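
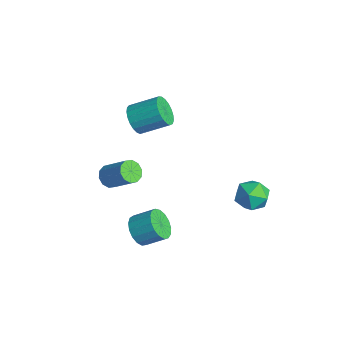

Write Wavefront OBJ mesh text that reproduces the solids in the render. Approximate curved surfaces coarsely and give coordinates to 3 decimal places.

v -2.53 -2.302 -1.003
v -2.108 -2.831 -1.077
v -1.008 -2.106 0.03
v -1.43 -1.578 0.103
v -2.007 -2.543 -1.366
v -0.907 -1.818 -0.259
v -2.106 -2.163 -1.516
v -1.006 -1.438 -0.41
v -2.366 -1.836 -1.471
v -1.267 -1.112 -0.364
v -2.689 -1.688 -1.247
v -1.59 -0.963 -0.14
v -2.952 -1.774 -0.93
v -1.852 -1.049 0.177
v -3.053 -2.062 -0.641
v -1.953 -1.337 0.466
v -2.954 -2.442 -0.49
v -1.854 -1.717 0.616
v -2.693 -2.768 -0.536
v -1.594 -2.044 0.571
v -2.37 -2.917 -0.76
v -1.271 -2.192 0.347
v -2.957 -0.756 2.593
v -2.498 -0.552 1.871
v -1.863 0.76 2.644
v -2.323 0.556 3.367
v -2.81 -0.369 1.817
v -2.175 0.943 2.59
v -3.148 -0.253 1.897
v -2.513 1.059 2.67
v -3.452 -0.224 2.097
v -2.818 1.088 2.87
v -3.672 -0.287 2.383
v -3.037 1.025 3.157
v -3.767 -0.431 2.706
v -3.132 0.881 3.479
v -3.723 -0.631 3.009
v -3.088 0.681 3.782
v -3.546 -0.853 3.24
v -2.911 0.459 4.014
v -3.268 -1.058 3.36
v -2.633 0.254 4.133
v -2.935 -1.211 3.346
v -2.301 0.101 4.12
v -2.607 -1.285 3.203
v -1.972 0.027 3.976
v -2.339 -1.268 2.954
v -1.704 0.044 3.728
v -2.178 -1.162 2.643
v -1.544 0.15 3.416
v -2.152 -0.986 2.323
v -1.517 0.326 3.097
v -2.265 -0.771 2.05
v -1.63 0.541 2.824
v 2.951 -2.865 -0.106
v 3.553 -3.418 0.162
v 4.072 -2.527 0.833
v 3.469 -1.975 0.566
v 3.714 -3.254 -0.18
v 4.233 -2.363 0.491
v 3.7 -3.001 -0.505
v 4.219 -2.111 0.167
v 3.515 -2.717 -0.738
v 4.033 -1.827 -0.066
v 3.2 -2.467 -0.826
v 3.719 -1.577 -0.155
v 2.828 -2.308 -0.75
v 3.347 -1.418 -0.078
v 2.484 -2.277 -0.525
v 3.003 -1.387 0.146
v 2.247 -2.381 -0.205
v 2.766 -1.49 0.466
v 2.171 -2.595 0.138
v 2.69 -1.705 0.809
v 2.274 -2.872 0.425
v 2.793 -1.981 1.097
v 2.532 -3.147 0.591
v 3.05 -2.256 1.262
v 2.886 -3.357 0.597
v 3.404 -2.466 1.268
v 3.254 -3.455 0.442
v 3.773 -2.564 1.113
v 2.729 3.137 0.197
v 3.207 3.638 0.871
v 3.293 1.802 0.789
v 3.771 2.303 1.463
v 2.805 2.257 1.489
v 2.457 3.082 1.123
v 4.043 2.358 0.537
v 3.695 3.183 0.171
v 4.02 3.157 1.082
v 3.255 3.095 1.67
v 3.245 2.345 -0.01
v 2.48 2.283 0.578
f 2 1 5
f 2 5 3
f 3 5 6
f 3 6 4
f 5 1 7
f 5 7 6
f 6 7 8
f 6 8 4
f 7 1 9
f 7 9 8
f 8 9 10
f 8 10 4
f 9 1 11
f 9 11 10
f 10 11 12
f 10 12 4
f 11 1 13
f 11 13 12
f 12 13 14
f 12 14 4
f 13 1 15
f 13 15 14
f 14 15 16
f 14 16 4
f 15 1 17
f 15 17 16
f 16 17 18
f 16 18 4
f 17 1 19
f 17 19 18
f 18 19 20
f 18 20 4
f 19 1 21
f 19 21 20
f 20 21 22
f 20 22 4
f 21 1 2
f 21 2 22
f 22 2 3
f 22 3 4
f 24 23 27
f 24 27 25
f 25 27 28
f 25 28 26
f 27 23 29
f 27 29 28
f 28 29 30
f 28 30 26
f 29 23 31
f 29 31 30
f 30 31 32
f 30 32 26
f 31 23 33
f 31 33 32
f 32 33 34
f 32 34 26
f 33 23 35
f 33 35 34
f 34 35 36
f 34 36 26
f 35 23 37
f 35 37 36
f 36 37 38
f 36 38 26
f 37 23 39
f 37 39 38
f 38 39 40
f 38 40 26
f 39 23 41
f 39 41 40
f 40 41 42
f 40 42 26
f 41 23 43
f 41 43 42
f 42 43 44
f 42 44 26
f 43 23 45
f 43 45 44
f 44 45 46
f 44 46 26
f 45 23 47
f 45 47 46
f 46 47 48
f 46 48 26
f 47 23 49
f 47 49 48
f 48 49 50
f 48 50 26
f 49 23 51
f 49 51 50
f 50 51 52
f 50 52 26
f 51 23 53
f 51 53 52
f 52 53 54
f 52 54 26
f 53 23 24
f 53 24 54
f 54 24 25
f 54 25 26
f 56 55 59
f 56 59 57
f 57 59 60
f 57 60 58
f 59 55 61
f 59 61 60
f 60 61 62
f 60 62 58
f 61 55 63
f 61 63 62
f 62 63 64
f 62 64 58
f 63 55 65
f 63 65 64
f 64 65 66
f 64 66 58
f 65 55 67
f 65 67 66
f 66 67 68
f 66 68 58
f 67 55 69
f 67 69 68
f 68 69 70
f 68 70 58
f 69 55 71
f 69 71 70
f 70 71 72
f 70 72 58
f 71 55 73
f 71 73 72
f 72 73 74
f 72 74 58
f 73 55 75
f 73 75 74
f 74 75 76
f 74 76 58
f 75 55 77
f 75 77 76
f 76 77 78
f 76 78 58
f 77 55 79
f 77 79 78
f 78 79 80
f 78 80 58
f 79 55 81
f 79 81 80
f 80 81 82
f 80 82 58
f 81 55 56
f 81 56 82
f 82 56 57
f 82 57 58
f 83 94 88
f 83 88 84
f 83 84 90
f 83 90 93
f 83 93 94
f 84 88 92
f 88 94 87
f 94 93 85
f 93 90 89
f 90 84 91
f 86 92 87
f 86 87 85
f 86 85 89
f 86 89 91
f 86 91 92
f 87 92 88
f 85 87 94
f 89 85 93
f 91 89 90
f 92 91 84



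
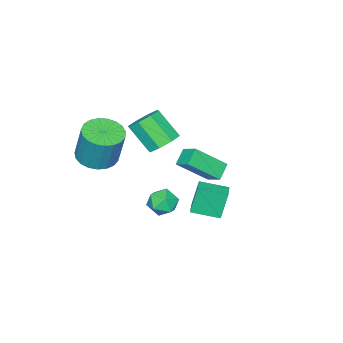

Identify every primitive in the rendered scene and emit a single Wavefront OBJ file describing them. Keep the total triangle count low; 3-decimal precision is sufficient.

v 3.576 -3.347 1.297
v 4.347 -2.648 1.048
v 4.475 -2.075 3.054
v 3.704 -2.773 3.303
v 3.98 -2.401 1.001
v 4.108 -1.828 3.007
v 3.543 -2.318 1.005
v 3.671 -1.744 3.011
v 3.112 -2.413 1.06
v 3.24 -1.839 3.065
v 2.761 -2.669 1.155
v 2.889 -2.095 3.161
v 2.55 -3.042 1.276
v 2.679 -2.468 3.281
v 2.518 -3.468 1.399
v 2.646 -2.894 3.405
v 2.668 -3.873 1.506
v 2.796 -3.299 3.511
v 2.975 -4.187 1.576
v 3.103 -3.613 3.582
v 3.386 -4.356 1.598
v 3.514 -3.782 3.604
v 3.83 -4.35 1.568
v 3.958 -3.777 3.574
v 4.23 -4.171 1.491
v 4.358 -3.597 3.497
v 4.517 -3.849 1.381
v 4.645 -3.276 3.386
v 4.641 -3.441 1.256
v 4.769 -2.867 3.262
v 4.581 -3.016 1.138
v 4.709 -2.442 3.144
v 0.02 -1.139 -3.044
v 0.789 -1.354 -2.643
v 0.171 -2.266 -3.937
v 0.94 -2.481 -3.536
v 0.166 -2.576 -3.099
v 0.073 -1.879 -2.547
v 0.887 -1.741 -4.033
v 0.794 -1.044 -3.481
v 1.325 -1.726 -3.254
v 0.879 -2.242 -2.677
v 0.081 -1.378 -3.903
v -0.365 -1.894 -3.326
v 1.482 -0.893 2.045
v 1.936 -1.466 1.486
v 1.993 -2.699 2.796
v 1.538 -2.127 3.355
v 2.368 -1.052 1.857
v 2.425 -2.285 3.167
v 2.281 -0.545 2.339
v 2.338 -1.779 3.648
v 1.726 -0.242 2.648
v 1.783 -1.476 3.957
v 1.027 -0.321 2.604
v 1.084 -1.554 3.914
v 0.595 -0.735 2.233
v 0.652 -1.968 3.543
v 0.682 -1.241 1.752
v 0.739 -2.475 3.061
v 1.237 -1.544 1.443
v 1.294 -2.778 2.752
v -2.106 -2.523 -1.105
v -1.9 -1.608 -0.569
v -3.33 -1.439 -2.486
v -3.124 -0.524 -1.951
v -1.276 -2.356 -1.709
v -1.07 -1.441 -1.174
v -2.5 -1.272 -3.091
v -2.294 -0.357 -2.555
v 0.938 2.148 -1.74
v 0.538 2.282 -0.228
v 1.712 2.656 -1.58
v 1.312 2.79 -0.068
v 1.688 0.91 -1.432
v 1.288 1.044 0.08
v 2.462 1.418 -1.272
v 2.062 1.552 0.24
f 2 1 5
f 2 5 3
f 3 5 6
f 3 6 4
f 5 1 7
f 5 7 6
f 6 7 8
f 6 8 4
f 7 1 9
f 7 9 8
f 8 9 10
f 8 10 4
f 9 1 11
f 9 11 10
f 10 11 12
f 10 12 4
f 11 1 13
f 11 13 12
f 12 13 14
f 12 14 4
f 13 1 15
f 13 15 14
f 14 15 16
f 14 16 4
f 15 1 17
f 15 17 16
f 16 17 18
f 16 18 4
f 17 1 19
f 17 19 18
f 18 19 20
f 18 20 4
f 19 1 21
f 19 21 20
f 20 21 22
f 20 22 4
f 21 1 23
f 21 23 22
f 22 23 24
f 22 24 4
f 23 1 25
f 23 25 24
f 24 25 26
f 24 26 4
f 25 1 27
f 25 27 26
f 26 27 28
f 26 28 4
f 27 1 29
f 27 29 28
f 28 29 30
f 28 30 4
f 29 1 31
f 29 31 30
f 30 31 32
f 30 32 4
f 31 1 2
f 31 2 32
f 32 2 3
f 32 3 4
f 33 44 38
f 33 38 34
f 33 34 40
f 33 40 43
f 33 43 44
f 34 38 42
f 38 44 37
f 44 43 35
f 43 40 39
f 40 34 41
f 36 42 37
f 36 37 35
f 36 35 39
f 36 39 41
f 36 41 42
f 37 42 38
f 35 37 44
f 39 35 43
f 41 39 40
f 42 41 34
f 46 45 49
f 46 49 47
f 47 49 50
f 47 50 48
f 49 45 51
f 49 51 50
f 50 51 52
f 50 52 48
f 51 45 53
f 51 53 52
f 52 53 54
f 52 54 48
f 53 45 55
f 53 55 54
f 54 55 56
f 54 56 48
f 55 45 57
f 55 57 56
f 56 57 58
f 56 58 48
f 57 45 59
f 57 59 58
f 58 59 60
f 58 60 48
f 59 45 61
f 59 61 60
f 60 61 62
f 60 62 48
f 61 45 46
f 61 46 62
f 62 46 47
f 62 47 48
f 64 66 63
f 67 64 63
f 63 66 65
f 65 67 63
f 64 70 66
f 68 64 67
f 68 70 64
f 66 70 65
f 69 67 65
f 65 70 69
f 69 68 67
f 70 68 69
f 72 74 71
f 75 72 71
f 71 74 73
f 73 75 71
f 72 78 74
f 76 72 75
f 76 78 72
f 74 78 73
f 77 75 73
f 73 78 77
f 77 76 75
f 78 76 77



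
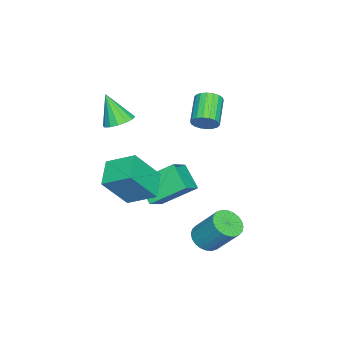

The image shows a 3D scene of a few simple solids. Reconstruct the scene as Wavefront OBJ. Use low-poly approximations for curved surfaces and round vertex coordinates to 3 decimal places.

v -3.31 1.066 3.285
v -3.081 1.364 3.827
v -4.42 1.032 4.577
v -4.65 0.734 4.035
v -3.215 1.583 3.684
v -4.554 1.251 4.434
v -3.368 1.699 3.462
v -4.707 1.367 4.212
v -3.51 1.69 3.205
v -4.849 1.358 3.955
v -3.612 1.557 2.964
v -4.951 1.225 3.713
v -3.654 1.327 2.786
v -4.994 0.995 3.536
v -3.629 1.045 2.707
v -4.968 0.714 3.457
v -3.54 0.768 2.743
v -4.879 0.436 3.493
v -3.406 0.549 2.886
v -4.745 0.217 3.636
v -3.253 0.433 3.108
v -4.592 0.101 3.858
v -3.111 0.442 3.365
v -4.45 0.11 4.115
v -3.009 0.575 3.607
v -4.348 0.243 4.356
v -2.966 0.805 3.784
v -4.306 0.473 4.534
v -2.992 1.086 3.863
v -4.331 0.755 4.613
v -0.75 2.146 -2.361
v 0.017 2.163 -2.5
v 0.257 3.271 -1.038
v -0.51 3.254 -0.899
v -0.078 2.401 -2.664
v 0.162 3.508 -1.202
v -0.276 2.6 -2.783
v -0.035 3.707 -1.32
v -0.546 2.73 -2.837
v -0.305 3.837 -1.374
v -0.847 2.771 -2.818
v -0.606 3.878 -1.356
v -1.133 2.717 -2.73
v -0.893 3.824 -1.268
v -1.361 2.576 -2.586
v -1.121 3.683 -1.124
v -1.496 2.37 -2.408
v -1.256 3.477 -0.945
v -1.517 2.129 -2.222
v -1.277 3.237 -0.76
v -1.422 1.892 -2.058
v -1.182 2.999 -0.596
v -1.225 1.693 -1.94
v -0.984 2.8 -0.477
v -0.955 1.563 -1.886
v -0.714 2.67 -0.423
v -0.654 1.522 -1.904
v -0.413 2.629 -0.442
v -0.367 1.576 -1.992
v -0.127 2.683 -0.53
v -0.139 1.717 -2.136
v 0.101 2.824 -0.674
v -0.004 1.923 -2.315
v 0.236 3.03 -0.852
v -2.699 -2.825 2.821
v -2.065 -3.245 2.704
v -2.921 -3.575 4.319
v -1.938 -2.915 2.888
v -2.015 -2.561 3.054
v -2.275 -2.278 3.157
v -2.649 -2.141 3.171
v -3.037 -2.187 3.09
v -3.334 -2.405 2.937
v -3.461 -2.735 2.754
v -3.384 -3.089 2.588
v -3.124 -3.372 2.484
v -2.75 -3.509 2.471
v -2.362 -3.463 2.552
v -2.861 -2.053 -1.098
v -3.413 -0.487 0.071
v -3.934 -1.908 -1.799
v -4.486 -0.342 -0.631
v -2.154 -1.138 -1.989
v -2.706 0.428 -0.821
v -3.227 -0.993 -2.691
v -3.779 0.573 -1.522
v -1.501 -1.729 -0.095
v -0.613 -2.556 1.532
v -1.57 -0.355 0.641
v -0.682 -1.182 2.268
v -0.198 -1.378 -0.628
v 0.69 -2.205 0.999
v -0.267 -0.004 0.108
v 0.621 -0.831 1.735
f 2 1 5
f 2 5 3
f 3 5 6
f 3 6 4
f 5 1 7
f 5 7 6
f 6 7 8
f 6 8 4
f 7 1 9
f 7 9 8
f 8 9 10
f 8 10 4
f 9 1 11
f 9 11 10
f 10 11 12
f 10 12 4
f 11 1 13
f 11 13 12
f 12 13 14
f 12 14 4
f 13 1 15
f 13 15 14
f 14 15 16
f 14 16 4
f 15 1 17
f 15 17 16
f 16 17 18
f 16 18 4
f 17 1 19
f 17 19 18
f 18 19 20
f 18 20 4
f 19 1 21
f 19 21 20
f 20 21 22
f 20 22 4
f 21 1 23
f 21 23 22
f 22 23 24
f 22 24 4
f 23 1 25
f 23 25 24
f 24 25 26
f 24 26 4
f 25 1 27
f 25 27 26
f 26 27 28
f 26 28 4
f 27 1 29
f 27 29 28
f 28 29 30
f 28 30 4
f 29 1 2
f 29 2 30
f 30 2 3
f 30 3 4
f 32 31 35
f 32 35 33
f 33 35 36
f 33 36 34
f 35 31 37
f 35 37 36
f 36 37 38
f 36 38 34
f 37 31 39
f 37 39 38
f 38 39 40
f 38 40 34
f 39 31 41
f 39 41 40
f 40 41 42
f 40 42 34
f 41 31 43
f 41 43 42
f 42 43 44
f 42 44 34
f 43 31 45
f 43 45 44
f 44 45 46
f 44 46 34
f 45 31 47
f 45 47 46
f 46 47 48
f 46 48 34
f 47 31 49
f 47 49 48
f 48 49 50
f 48 50 34
f 49 31 51
f 49 51 50
f 50 51 52
f 50 52 34
f 51 31 53
f 51 53 52
f 52 53 54
f 52 54 34
f 53 31 55
f 53 55 54
f 54 55 56
f 54 56 34
f 55 31 57
f 55 57 56
f 56 57 58
f 56 58 34
f 57 31 59
f 57 59 58
f 58 59 60
f 58 60 34
f 59 31 61
f 59 61 60
f 60 61 62
f 60 62 34
f 61 31 63
f 61 63 62
f 62 63 64
f 62 64 34
f 63 31 32
f 63 32 64
f 64 32 33
f 64 33 34
f 66 65 68
f 66 68 67
f 68 65 69
f 68 69 67
f 69 65 70
f 69 70 67
f 70 65 71
f 70 71 67
f 71 65 72
f 71 72 67
f 72 65 73
f 72 73 67
f 73 65 74
f 73 74 67
f 74 65 75
f 74 75 67
f 75 65 76
f 75 76 67
f 76 65 77
f 76 77 67
f 77 65 78
f 77 78 67
f 78 65 66
f 78 66 67
f 80 82 79
f 83 80 79
f 79 82 81
f 81 83 79
f 80 86 82
f 84 80 83
f 84 86 80
f 82 86 81
f 85 83 81
f 81 86 85
f 85 84 83
f 86 84 85
f 88 90 87
f 91 88 87
f 87 90 89
f 89 91 87
f 88 94 90
f 92 88 91
f 92 94 88
f 90 94 89
f 93 91 89
f 89 94 93
f 93 92 91
f 94 92 93



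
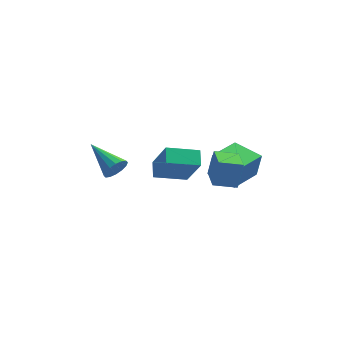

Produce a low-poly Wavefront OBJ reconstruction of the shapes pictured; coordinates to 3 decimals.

v -2.736 -2.084 2.506
v -2.293 -1.853 2.967
v -4.104 -0.916 3.234
v -2.257 -1.638 2.691
v -2.349 -1.543 2.365
v -2.545 -1.592 2.077
v -2.792 -1.773 1.903
v -3.024 -2.038 1.891
v -3.179 -2.315 2.044
v -3.216 -2.529 2.321
v -3.124 -2.625 2.647
v -2.928 -2.575 2.935
v -2.681 -2.394 3.108
v -2.448 -2.13 3.12
v 2.603 -0.954 0.903
v 2.824 -0.957 2.255
v 1.25 -0.149 1.126
v 1.471 -0.152 2.478
v 3.489 0.572 0.762
v 3.71 0.569 2.114
v 2.136 1.377 0.985
v 2.357 1.374 2.337
v 1.862 -3.329 2.845
v 2.085 -2.997 4.177
v 1.491 -1.975 2.571
v 1.713 -1.644 3.902
v 2.967 -3.076 2.598
v 3.189 -2.745 3.929
v 2.595 -1.723 2.323
v 2.818 -1.391 3.655
v -1.533 1.207 -0.471
v -1.679 2.025 -0.01
v 0.042 1.725 -0.891
v -0.104 2.543 -0.429
v -0.756 0.317 1.349
v -0.902 1.135 1.811
v 0.819 0.835 0.93
v 0.673 1.653 1.391
f 2 1 4
f 2 4 3
f 4 1 5
f 4 5 3
f 5 1 6
f 5 6 3
f 6 1 7
f 6 7 3
f 7 1 8
f 7 8 3
f 8 1 9
f 8 9 3
f 9 1 10
f 9 10 3
f 10 1 11
f 10 11 3
f 11 1 12
f 11 12 3
f 12 1 13
f 12 13 3
f 13 1 14
f 13 14 3
f 14 1 2
f 14 2 3
f 16 18 15
f 19 16 15
f 15 18 17
f 17 19 15
f 16 22 18
f 20 16 19
f 20 22 16
f 18 22 17
f 21 19 17
f 17 22 21
f 21 20 19
f 22 20 21
f 24 26 23
f 27 24 23
f 23 26 25
f 25 27 23
f 24 30 26
f 28 24 27
f 28 30 24
f 26 30 25
f 29 27 25
f 25 30 29
f 29 28 27
f 30 28 29
f 32 34 31
f 35 32 31
f 31 34 33
f 33 35 31
f 32 38 34
f 36 32 35
f 36 38 32
f 34 38 33
f 37 35 33
f 33 38 37
f 37 36 35
f 38 36 37



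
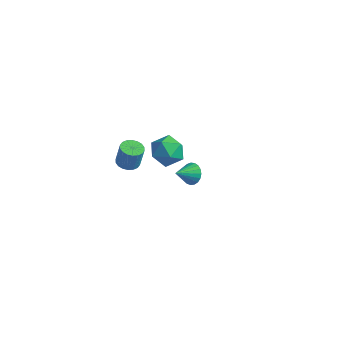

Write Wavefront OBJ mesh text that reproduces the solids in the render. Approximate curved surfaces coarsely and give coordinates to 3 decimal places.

v -0.143 2.832 -4.298
v 0.039 3.139 -3.755
v -0.477 1.908 -3.662
v -0.219 3.216 -3.779
v -0.464 3.226 -3.893
v -0.653 3.169 -4.077
v -0.754 3.052 -4.299
v -0.749 2.898 -4.521
v -0.64 2.732 -4.704
v -0.444 2.584 -4.817
v -0.196 2.478 -4.84
v 0.061 2.434 -4.77
v 0.282 2.458 -4.617
v 0.431 2.547 -4.41
v 0.48 2.685 -4.183
v 0.422 2.849 -3.975
v 0.266 3.009 -3.824
v 0.71 -1.701 2.538
v 1.214 -1.017 2.847
v 1.846 -2.183 1.753
v 2.35 -1.499 2.062
v 2.096 -2.162 2.622
v 1.394 -1.864 3.107
v 1.666 -1.336 1.493
v 0.964 -1.038 1.978
v 1.805 -0.791 2.201
v 2.07 -1.302 2.899
v 0.99 -1.898 1.701
v 1.255 -2.409 2.399
v -0.161 -2.372 1.086
v 0.357 -2.136 0.975
v 0.539 -2.012 2.083
v 0.021 -2.248 2.194
v 0.2 -1.931 0.977
v 0.382 -1.808 2.086
v -0.028 -1.814 1.002
v 0.154 -1.69 2.11
v -0.283 -1.806 1.043
v -0.101 -1.683 2.151
v -0.513 -1.911 1.092
v -0.332 -1.788 2.201
v -0.674 -2.107 1.14
v -0.492 -1.984 2.249
v -0.733 -2.356 1.178
v -0.552 -2.232 2.286
v -0.679 -2.608 1.197
v -0.497 -2.484 2.305
v -0.522 -2.812 1.194
v -0.34 -2.689 2.303
v -0.294 -2.93 1.17
v -0.112 -2.806 2.278
v -0.039 -2.937 1.129
v 0.143 -2.814 2.237
v 0.192 -2.832 1.079
v 0.373 -2.709 2.188
v 0.352 -2.636 1.031
v 0.534 -2.513 2.14
v 0.412 -2.388 0.994
v 0.593 -2.264 2.102
f 2 1 4
f 2 4 3
f 4 1 5
f 4 5 3
f 5 1 6
f 5 6 3
f 6 1 7
f 6 7 3
f 7 1 8
f 7 8 3
f 8 1 9
f 8 9 3
f 9 1 10
f 9 10 3
f 10 1 11
f 10 11 3
f 11 1 12
f 11 12 3
f 12 1 13
f 12 13 3
f 13 1 14
f 13 14 3
f 14 1 15
f 14 15 3
f 15 1 16
f 15 16 3
f 16 1 17
f 16 17 3
f 17 1 2
f 17 2 3
f 18 29 23
f 18 23 19
f 18 19 25
f 18 25 28
f 18 28 29
f 19 23 27
f 23 29 22
f 29 28 20
f 28 25 24
f 25 19 26
f 21 27 22
f 21 22 20
f 21 20 24
f 21 24 26
f 21 26 27
f 22 27 23
f 20 22 29
f 24 20 28
f 26 24 25
f 27 26 19
f 31 30 34
f 31 34 32
f 32 34 35
f 32 35 33
f 34 30 36
f 34 36 35
f 35 36 37
f 35 37 33
f 36 30 38
f 36 38 37
f 37 38 39
f 37 39 33
f 38 30 40
f 38 40 39
f 39 40 41
f 39 41 33
f 40 30 42
f 40 42 41
f 41 42 43
f 41 43 33
f 42 30 44
f 42 44 43
f 43 44 45
f 43 45 33
f 44 30 46
f 44 46 45
f 45 46 47
f 45 47 33
f 46 30 48
f 46 48 47
f 47 48 49
f 47 49 33
f 48 30 50
f 48 50 49
f 49 50 51
f 49 51 33
f 50 30 52
f 50 52 51
f 51 52 53
f 51 53 33
f 52 30 54
f 52 54 53
f 53 54 55
f 53 55 33
f 54 30 56
f 54 56 55
f 55 56 57
f 55 57 33
f 56 30 58
f 56 58 57
f 57 58 59
f 57 59 33
f 58 30 31
f 58 31 59
f 59 31 32
f 59 32 33



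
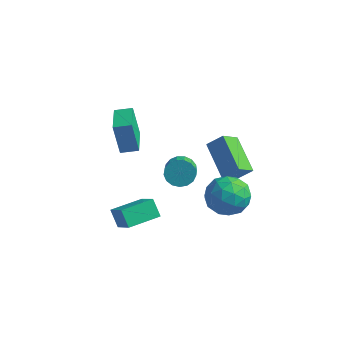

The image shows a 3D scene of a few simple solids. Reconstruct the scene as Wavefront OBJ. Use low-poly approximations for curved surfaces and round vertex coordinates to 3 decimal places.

v -0.666 4.248 -2.306
v -0.896 3.264 -1.57
v 0.038 4.619 -1.59
v -0.192 3.635 -0.854
v 0.912 3.145 -3.286
v 0.682 2.161 -2.55
v 1.616 3.516 -2.57
v 1.386 2.532 -1.834
v -3.773 0.222 -0.02
v -4.109 0.15 1.747
v -3.032 0.708 0.141
v -3.369 0.636 1.908
v -2.891 -1.156 0.092
v -3.228 -1.228 1.859
v -2.151 -0.67 0.253
v -2.487 -0.742 2.02
v -2.612 -2.436 -3.107
v -1.569 -3.042 -2.102
v -1.832 -0.962 -3.028
v -0.788 -1.568 -2.024
v -2.012 -2.712 -3.896
v -0.968 -3.318 -2.892
v -1.231 -1.238 -3.818
v -0.188 -1.844 -2.813
v -1.892 2.535 -3.453
v -1.192 2.894 -3.531
v -0.629 1.944 -2.845
v -1.328 1.585 -2.767
v -1.334 3.04 -3.212
v -0.77 2.09 -2.526
v -1.603 3.07 -2.949
v -1.04 2.121 -2.263
v -1.939 2.978 -2.801
v -1.375 2.028 -2.115
v -2.264 2.784 -2.802
v -1.7 1.835 -2.116
v -2.503 2.533 -2.952
v -1.939 1.584 -2.267
v -2.603 2.283 -3.218
v -2.039 1.333 -2.532
v -2.539 2.09 -3.537
v -1.976 1.14 -2.851
v -2.328 1.999 -3.836
v -1.764 1.049 -3.151
v -2.016 2.031 -4.048
v -1.452 1.081 -3.363
v -1.676 2.178 -4.124
v -1.113 1.228 -3.438
v -1.386 2.407 -4.046
v -0.822 1.457 -3.36
v -1.211 2.665 -3.832
v -0.647 1.716 -3.146
v 1.053 2.651 -4.613
v 1.86 2.896 -3.747
v 0.34 1.184 -3.533
v 1.147 1.429 -2.667
v 0.245 2.203 -2.888
v 0.686 3.11 -3.556
v 1.514 0.97 -3.724
v 1.955 1.877 -4.392
v 2.146 1.857 -3.198
v 1.362 2.619 -2.681
v 0.838 1.461 -4.599
v 0.054 2.223 -4.082
v 1.519 2.902 -4.275
v 0.681 1.178 -3.005
v 0.151 1.633 -3.135
v 0.625 1.776 -2.626
v 0.829 3.028 -4.162
v 1.304 3.172 -3.653
v 0.354 2.764 -3.149
v 0.896 0.908 -3.627
v 1.371 1.052 -3.118
v 1.575 2.304 -4.654
v 2.049 2.447 -4.145
v 1.846 1.316 -4.131
v 2.162 2.436 -3.443
v 1.743 1.573 -2.808
v 1.958 1.304 -3.43
v 2.217 1.837 -3.822
v 1.701 2.883 -3.139
v 1.282 2.021 -2.505
v 0.751 2.476 -2.635
v 1.01 3.009 -3.027
v 1.868 2.273 -2.817
v 0.918 2.059 -4.775
v 0.499 1.197 -4.141
v 1.19 1.071 -4.253
v 1.449 1.604 -4.645
v 0.457 2.507 -4.472
v 0.038 1.644 -3.837
v -0.017 2.243 -3.458
v 0.242 2.776 -3.85
v 0.332 1.807 -4.463
f 2 4 1
f 5 2 1
f 1 4 3
f 3 5 1
f 2 8 4
f 6 2 5
f 6 8 2
f 4 8 3
f 7 5 3
f 3 8 7
f 7 6 5
f 8 6 7
f 10 12 9
f 13 10 9
f 9 12 11
f 11 13 9
f 10 16 12
f 14 10 13
f 14 16 10
f 12 16 11
f 15 13 11
f 11 16 15
f 15 14 13
f 16 14 15
f 18 20 17
f 21 18 17
f 17 20 19
f 19 21 17
f 18 24 20
f 22 18 21
f 22 24 18
f 20 24 19
f 23 21 19
f 19 24 23
f 23 22 21
f 24 22 23
f 26 25 29
f 26 29 27
f 27 29 30
f 27 30 28
f 29 25 31
f 29 31 30
f 30 31 32
f 30 32 28
f 31 25 33
f 31 33 32
f 32 33 34
f 32 34 28
f 33 25 35
f 33 35 34
f 34 35 36
f 34 36 28
f 35 25 37
f 35 37 36
f 36 37 38
f 36 38 28
f 37 25 39
f 37 39 38
f 38 39 40
f 38 40 28
f 39 25 41
f 39 41 40
f 40 41 42
f 40 42 28
f 41 25 43
f 41 43 42
f 42 43 44
f 42 44 28
f 43 25 45
f 43 45 44
f 44 45 46
f 44 46 28
f 45 25 47
f 45 47 46
f 46 47 48
f 46 48 28
f 47 25 49
f 47 49 48
f 48 49 50
f 48 50 28
f 49 25 51
f 49 51 50
f 50 51 52
f 50 52 28
f 51 25 26
f 51 26 52
f 52 26 27
f 52 27 28
f 53 90 69
f 90 64 93
f 69 93 58
f 90 93 69
f 53 69 65
f 69 58 70
f 65 70 54
f 69 70 65
f 53 65 74
f 65 54 75
f 74 75 60
f 65 75 74
f 53 74 86
f 74 60 89
f 86 89 63
f 74 89 86
f 53 86 90
f 86 63 94
f 90 94 64
f 86 94 90
f 54 70 81
f 70 58 84
f 81 84 62
f 70 84 81
f 58 93 71
f 93 64 92
f 71 92 57
f 93 92 71
f 64 94 91
f 94 63 87
f 91 87 55
f 94 87 91
f 63 89 88
f 89 60 76
f 88 76 59
f 89 76 88
f 60 75 80
f 75 54 77
f 80 77 61
f 75 77 80
f 56 82 68
f 82 62 83
f 68 83 57
f 82 83 68
f 56 68 66
f 68 57 67
f 66 67 55
f 68 67 66
f 56 66 73
f 66 55 72
f 73 72 59
f 66 72 73
f 56 73 78
f 73 59 79
f 78 79 61
f 73 79 78
f 56 78 82
f 78 61 85
f 82 85 62
f 78 85 82
f 57 83 71
f 83 62 84
f 71 84 58
f 83 84 71
f 55 67 91
f 67 57 92
f 91 92 64
f 67 92 91
f 59 72 88
f 72 55 87
f 88 87 63
f 72 87 88
f 61 79 80
f 79 59 76
f 80 76 60
f 79 76 80
f 62 85 81
f 85 61 77
f 81 77 54
f 85 77 81



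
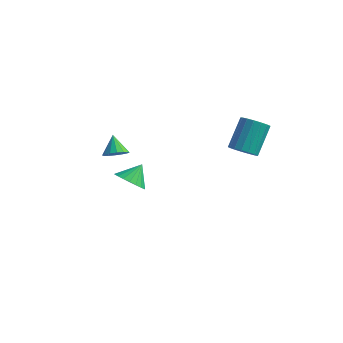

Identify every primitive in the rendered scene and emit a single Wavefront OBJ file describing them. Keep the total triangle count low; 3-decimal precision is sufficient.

v -2.463 -1.037 2.224
v -1.918 -1.162 2.678
v -3.017 -0.363 3.076
v -1.822 -0.852 2.495
v -1.897 -0.592 2.239
v -2.124 -0.451 1.98
v -2.442 -0.467 1.785
v -2.765 -0.636 1.709
v -3.007 -0.913 1.77
v -3.103 -1.223 1.953
v -3.028 -1.483 2.209
v -2.801 -1.624 2.469
v -2.483 -1.608 2.663
v -2.16 -1.439 2.74
v 3.605 1.625 2.835
v 4.142 1.179 3.283
v 4.152 2.588 4.674
v 3.615 3.035 4.225
v 4.374 1.404 3.053
v 4.385 2.813 4.444
v 4.431 1.68 2.773
v 4.441 3.089 4.164
v 4.298 1.943 2.507
v 4.308 3.353 3.898
v 4.006 2.134 2.316
v 4.017 3.543 3.707
v 3.623 2.208 2.244
v 3.633 3.617 3.635
v 3.235 2.149 2.307
v 3.246 3.558 3.698
v 2.932 1.969 2.491
v 2.943 3.379 3.882
v 2.783 1.711 2.754
v 2.794 3.121 4.145
v 2.823 1.433 3.035
v 2.833 2.843 4.426
v 3.041 1.2 3.27
v 3.052 2.609 4.661
v 3.389 1.063 3.406
v 3.399 2.473 4.797
v 3.786 1.056 3.411
v 3.796 2.465 4.801
v -3.459 2.089 -2.801
v -2.542 1.734 -2.682
v -3.201 3.051 -1.919
v -2.491 2.003 -2.99
v -2.607 2.286 -3.265
v -2.871 2.535 -3.46
v -3.236 2.707 -3.541
v -3.64 2.772 -3.494
v -4.012 2.719 -3.327
v -4.289 2.557 -3.069
v -4.422 2.314 -2.764
v -4.389 2.032 -2.466
v -4.195 1.76 -2.226
v -3.874 1.545 -2.085
v -3.481 1.424 -2.068
v -3.084 1.417 -2.177
v -2.752 1.527 -2.395
f 2 1 4
f 2 4 3
f 4 1 5
f 4 5 3
f 5 1 6
f 5 6 3
f 6 1 7
f 6 7 3
f 7 1 8
f 7 8 3
f 8 1 9
f 8 9 3
f 9 1 10
f 9 10 3
f 10 1 11
f 10 11 3
f 11 1 12
f 11 12 3
f 12 1 13
f 12 13 3
f 13 1 14
f 13 14 3
f 14 1 2
f 14 2 3
f 16 15 19
f 16 19 17
f 17 19 20
f 17 20 18
f 19 15 21
f 19 21 20
f 20 21 22
f 20 22 18
f 21 15 23
f 21 23 22
f 22 23 24
f 22 24 18
f 23 15 25
f 23 25 24
f 24 25 26
f 24 26 18
f 25 15 27
f 25 27 26
f 26 27 28
f 26 28 18
f 27 15 29
f 27 29 28
f 28 29 30
f 28 30 18
f 29 15 31
f 29 31 30
f 30 31 32
f 30 32 18
f 31 15 33
f 31 33 32
f 32 33 34
f 32 34 18
f 33 15 35
f 33 35 34
f 34 35 36
f 34 36 18
f 35 15 37
f 35 37 36
f 36 37 38
f 36 38 18
f 37 15 39
f 37 39 38
f 38 39 40
f 38 40 18
f 39 15 41
f 39 41 40
f 40 41 42
f 40 42 18
f 41 15 16
f 41 16 42
f 42 16 17
f 42 17 18
f 44 43 46
f 44 46 45
f 46 43 47
f 46 47 45
f 47 43 48
f 47 48 45
f 48 43 49
f 48 49 45
f 49 43 50
f 49 50 45
f 50 43 51
f 50 51 45
f 51 43 52
f 51 52 45
f 52 43 53
f 52 53 45
f 53 43 54
f 53 54 45
f 54 43 55
f 54 55 45
f 55 43 56
f 55 56 45
f 56 43 57
f 56 57 45
f 57 43 58
f 57 58 45
f 58 43 59
f 58 59 45
f 59 43 44
f 59 44 45



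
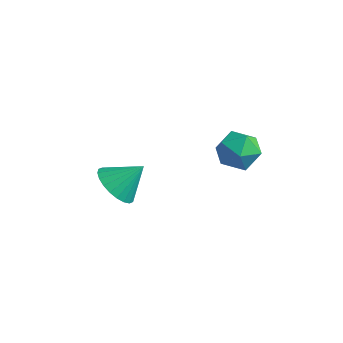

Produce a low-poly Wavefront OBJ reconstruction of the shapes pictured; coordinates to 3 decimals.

v 1.39 -1.603 3.333
v 2.095 -2.211 3.243
v 0.405 -2.689 2.957
v 1.11 -3.297 2.867
v 0.876 -2.975 3.714
v 1.485 -2.304 3.946
v 1.015 -2.596 2.254
v 1.624 -1.925 2.486
v 1.863 -2.825 2.576
v 1.777 -3.059 3.478
v 0.723 -1.841 2.722
v 0.637 -2.075 3.624
v -3.164 -4.106 -0.285
v -2.307 -4.337 -0.7
v -2.476 -3.294 0.685
v -2.402 -4.022 -0.896
v -2.613 -3.72 -0.998
v -2.908 -3.477 -0.992
v -3.242 -3.33 -0.879
v -3.564 -3.301 -0.675
v -3.825 -3.394 -0.412
v -3.986 -3.596 -0.129
v -4.021 -3.875 0.13
v -3.926 -4.189 0.325
v -3.715 -4.491 0.428
v -3.42 -4.734 0.422
v -3.086 -4.882 0.308
v -2.764 -4.911 0.104
v -2.502 -4.818 -0.159
v -2.342 -4.616 -0.441
f 1 12 6
f 1 6 2
f 1 2 8
f 1 8 11
f 1 11 12
f 2 6 10
f 6 12 5
f 12 11 3
f 11 8 7
f 8 2 9
f 4 10 5
f 4 5 3
f 4 3 7
f 4 7 9
f 4 9 10
f 5 10 6
f 3 5 12
f 7 3 11
f 9 7 8
f 10 9 2
f 14 13 16
f 14 16 15
f 16 13 17
f 16 17 15
f 17 13 18
f 17 18 15
f 18 13 19
f 18 19 15
f 19 13 20
f 19 20 15
f 20 13 21
f 20 21 15
f 21 13 22
f 21 22 15
f 22 13 23
f 22 23 15
f 23 13 24
f 23 24 15
f 24 13 25
f 24 25 15
f 25 13 26
f 25 26 15
f 26 13 27
f 26 27 15
f 27 13 28
f 27 28 15
f 28 13 29
f 28 29 15
f 29 13 30
f 29 30 15
f 30 13 14
f 30 14 15



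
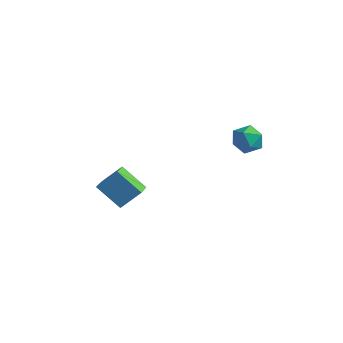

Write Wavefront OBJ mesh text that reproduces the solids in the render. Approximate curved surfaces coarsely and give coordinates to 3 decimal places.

v -3.717 -3.893 -0.926
v -2.991 -3.028 0.136
v -4.462 -2.653 -1.426
v -3.736 -1.788 -0.364
v -2.324 -3.552 -2.156
v -1.598 -2.687 -1.094
v -3.069 -2.312 -2.656
v -2.343 -1.447 -1.594
v 2.842 0.332 3.883
v 3.407 0.212 3.107
v 3.633 -0.792 4.633
v 4.198 -0.912 3.857
v 4.262 -0.101 4.381
v 3.773 0.593 3.917
v 3.267 -1.173 3.823
v 2.778 -0.479 3.359
v 3.67 -0.719 3.07
v 4.284 -0.056 3.415
v 2.756 -0.524 4.325
v 3.37 0.139 4.67
f 2 4 1
f 5 2 1
f 1 4 3
f 3 5 1
f 2 8 4
f 6 2 5
f 6 8 2
f 4 8 3
f 7 5 3
f 3 8 7
f 7 6 5
f 8 6 7
f 9 20 14
f 9 14 10
f 9 10 16
f 9 16 19
f 9 19 20
f 10 14 18
f 14 20 13
f 20 19 11
f 19 16 15
f 16 10 17
f 12 18 13
f 12 13 11
f 12 11 15
f 12 15 17
f 12 17 18
f 13 18 14
f 11 13 20
f 15 11 19
f 17 15 16
f 18 17 10



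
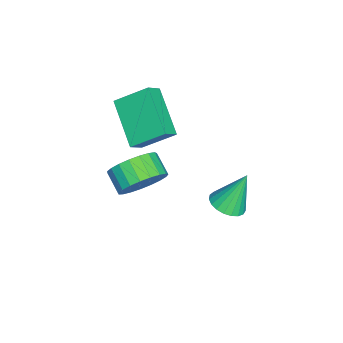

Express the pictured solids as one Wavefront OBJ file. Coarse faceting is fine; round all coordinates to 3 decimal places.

v -1.037 -3.114 -1.6
v -0.454 -3.084 -0.788
v -1.119 -3.657 -0.289
v -1.703 -3.686 -1.1
v -0.698 -2.752 -0.732
v -1.363 -3.324 -0.232
v -1 -2.482 -0.825
v -1.665 -3.055 -0.326
v -1.309 -2.322 -1.053
v -1.974 -2.894 -0.554
v -1.571 -2.298 -1.375
v -2.236 -2.871 -0.876
v -1.74 -2.416 -1.736
v -2.406 -2.989 -1.237
v -1.789 -2.654 -2.073
v -2.454 -3.227 -1.574
v -1.707 -2.972 -2.329
v -2.372 -3.544 -1.83
v -1.509 -3.314 -2.458
v -2.175 -3.887 -1.959
v -1.23 -3.621 -2.439
v -1.895 -4.194 -1.94
v -0.918 -3.841 -2.275
v -1.583 -4.414 -1.776
v -0.626 -3.935 -1.994
v -1.291 -4.508 -1.495
v -0.405 -3.887 -1.645
v -1.071 -4.46 -1.146
v -0.294 -3.705 -1.288
v -0.959 -4.278 -0.789
v -0.311 -3.421 -0.985
v -0.977 -3.994 -0.485
v -2.175 -3.998 2.078
v -2.344 -2.77 2.956
v -0.673 -3.056 1.049
v -0.842 -1.827 1.927
v -1.638 -4.293 2.593
v -1.807 -3.064 3.471
v -0.136 -3.35 1.564
v -0.305 -2.122 2.442
v 1.077 0.367 0.307
v 1.726 0.625 0.349
v 0.743 0.973 1.773
v 1.581 0.845 0.225
v 1.349 0.983 0.115
v 1.07 1.014 0.039
v 0.792 0.933 0.009
v 0.563 0.754 0.031
v 0.423 0.509 0.1
v 0.396 0.239 0.206
v 0.487 -0.009 0.329
v 0.679 -0.192 0.448
v 0.941 -0.278 0.543
v 1.225 -0.252 0.597
v 1.485 -0.12 0.601
v 1.673 0.097 0.555
v 1.759 0.361 0.465
f 2 1 5
f 2 5 3
f 3 5 6
f 3 6 4
f 5 1 7
f 5 7 6
f 6 7 8
f 6 8 4
f 7 1 9
f 7 9 8
f 8 9 10
f 8 10 4
f 9 1 11
f 9 11 10
f 10 11 12
f 10 12 4
f 11 1 13
f 11 13 12
f 12 13 14
f 12 14 4
f 13 1 15
f 13 15 14
f 14 15 16
f 14 16 4
f 15 1 17
f 15 17 16
f 16 17 18
f 16 18 4
f 17 1 19
f 17 19 18
f 18 19 20
f 18 20 4
f 19 1 21
f 19 21 20
f 20 21 22
f 20 22 4
f 21 1 23
f 21 23 22
f 22 23 24
f 22 24 4
f 23 1 25
f 23 25 24
f 24 25 26
f 24 26 4
f 25 1 27
f 25 27 26
f 26 27 28
f 26 28 4
f 27 1 29
f 27 29 28
f 28 29 30
f 28 30 4
f 29 1 31
f 29 31 30
f 30 31 32
f 30 32 4
f 31 1 2
f 31 2 32
f 32 2 3
f 32 3 4
f 34 36 33
f 37 34 33
f 33 36 35
f 35 37 33
f 34 40 36
f 38 34 37
f 38 40 34
f 36 40 35
f 39 37 35
f 35 40 39
f 39 38 37
f 40 38 39
f 42 41 44
f 42 44 43
f 44 41 45
f 44 45 43
f 45 41 46
f 45 46 43
f 46 41 47
f 46 47 43
f 47 41 48
f 47 48 43
f 48 41 49
f 48 49 43
f 49 41 50
f 49 50 43
f 50 41 51
f 50 51 43
f 51 41 52
f 51 52 43
f 52 41 53
f 52 53 43
f 53 41 54
f 53 54 43
f 54 41 55
f 54 55 43
f 55 41 56
f 55 56 43
f 56 41 57
f 56 57 43
f 57 41 42
f 57 42 43



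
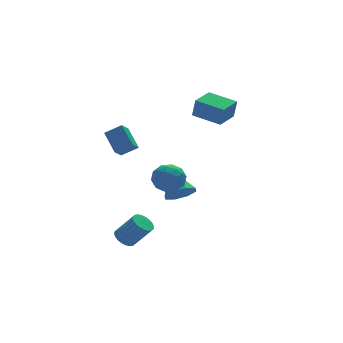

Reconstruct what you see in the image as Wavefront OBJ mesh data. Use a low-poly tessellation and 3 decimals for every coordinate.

v 0.801 2.077 -3.938
v 1.758 2.137 -3.975
v 0.759 3.543 -2.682
v 1.431 2.559 -4.479
v 0.734 2.699 -4.666
v 0.077 2.475 -4.426
v -0.156 2.018 -3.9
v 0.171 1.596 -3.396
v 0.868 1.455 -3.209
v 1.525 1.68 -3.449
v -2.278 -1.492 -0.268
v -1.676 -0.75 -0.119
v -1.124 -2.29 -0.961
v -0.522 -1.548 -0.812
v -0.839 -2.071 -0.063
v -1.552 -1.579 0.365
v -1.248 -1.461 -1.445
v -1.961 -0.969 -1.017
v -1.039 -0.731 -0.846
v -0.786 -1.108 0.008
v -2.014 -1.932 -1.088
v -1.761 -2.309 -0.234
v -2.079 -1.051 -0.132
v -0.721 -1.989 -0.948
v -0.908 -2.297 -0.507
v -0.554 -1.86 -0.42
v -2.006 -1.538 0.152
v -1.652 -1.102 0.24
v -1.16 -1.879 0.272
v -1.148 -1.938 -1.32
v -0.794 -1.502 -1.232
v -2.246 -1.18 -0.66
v -1.892 -0.743 -0.573
v -1.64 -1.161 -1.352
v -1.35 -0.604 -0.472
v -0.672 -1.073 -0.88
v -1.098 -1.022 -1.252
v -1.518 -0.732 -1
v -1.202 -0.825 0.03
v -0.523 -1.294 -0.378
v -0.709 -1.602 0.062
v -1.129 -1.312 0.314
v -0.827 -0.814 -0.398
v -2.277 -1.746 -0.702
v -1.598 -2.215 -1.11
v -1.671 -1.728 -1.394
v -2.091 -1.438 -1.142
v -2.128 -1.967 -0.2
v -1.45 -2.436 -0.608
v -1.282 -2.308 -0.08
v -1.702 -2.018 0.172
v -1.973 -2.226 -0.682
v 2.975 1.718 1.136
v 3.087 1.539 2.307
v 1.921 3.105 1.449
v 2.033 2.926 2.62
v 4.187 2.634 1.16
v 4.299 2.455 2.331
v 3.133 4.021 1.473
v 3.245 3.842 2.644
v -3.994 -1.836 -4.261
v -3.568 -2.145 -4.677
v -2.761 -2.733 -3.414
v -3.186 -2.424 -2.999
v -3.45 -1.914 -4.645
v -2.643 -2.502 -3.382
v -3.414 -1.671 -4.555
v -2.607 -2.259 -3.292
v -3.467 -1.454 -4.42
v -2.66 -2.041 -3.157
v -3.6 -1.294 -4.261
v -2.792 -1.882 -2.998
v -3.792 -1.217 -4.102
v -2.985 -1.805 -2.839
v -4.016 -1.234 -3.967
v -3.209 -1.822 -2.704
v -4.236 -1.343 -3.877
v -3.429 -1.931 -2.614
v -4.419 -1.527 -3.846
v -3.612 -2.115 -2.583
v -4.537 -1.758 -3.878
v -3.73 -2.346 -2.615
v -4.573 -2.001 -3.968
v -3.766 -2.589 -2.705
v -4.52 -2.219 -4.103
v -3.713 -2.806 -2.84
v -4.388 -2.378 -4.262
v -3.58 -2.966 -2.999
v -4.195 -2.455 -4.421
v -3.388 -3.043 -3.158
v -3.971 -2.438 -4.556
v -3.164 -3.026 -3.293
v -3.751 -2.329 -4.646
v -2.944 -2.917 -3.383
v -3.455 -0.074 0.874
v -3.978 -0.522 1.406
v -3.565 1.115 1.765
v -4.088 0.667 2.297
v -2.612 -0.407 1.423
v -3.135 -0.855 1.955
v -2.722 0.782 2.314
v -3.245 0.334 2.846
f 2 1 4
f 2 4 3
f 4 1 5
f 4 5 3
f 5 1 6
f 5 6 3
f 6 1 7
f 6 7 3
f 7 1 8
f 7 8 3
f 8 1 9
f 8 9 3
f 9 1 10
f 9 10 3
f 10 1 2
f 10 2 3
f 11 48 27
f 48 22 51
f 27 51 16
f 48 51 27
f 11 27 23
f 27 16 28
f 23 28 12
f 27 28 23
f 11 23 32
f 23 12 33
f 32 33 18
f 23 33 32
f 11 32 44
f 32 18 47
f 44 47 21
f 32 47 44
f 11 44 48
f 44 21 52
f 48 52 22
f 44 52 48
f 12 28 39
f 28 16 42
f 39 42 20
f 28 42 39
f 16 51 29
f 51 22 50
f 29 50 15
f 51 50 29
f 22 52 49
f 52 21 45
f 49 45 13
f 52 45 49
f 21 47 46
f 47 18 34
f 46 34 17
f 47 34 46
f 18 33 38
f 33 12 35
f 38 35 19
f 33 35 38
f 14 40 26
f 40 20 41
f 26 41 15
f 40 41 26
f 14 26 24
f 26 15 25
f 24 25 13
f 26 25 24
f 14 24 31
f 24 13 30
f 31 30 17
f 24 30 31
f 14 31 36
f 31 17 37
f 36 37 19
f 31 37 36
f 14 36 40
f 36 19 43
f 40 43 20
f 36 43 40
f 15 41 29
f 41 20 42
f 29 42 16
f 41 42 29
f 13 25 49
f 25 15 50
f 49 50 22
f 25 50 49
f 17 30 46
f 30 13 45
f 46 45 21
f 30 45 46
f 19 37 38
f 37 17 34
f 38 34 18
f 37 34 38
f 20 43 39
f 43 19 35
f 39 35 12
f 43 35 39
f 54 56 53
f 57 54 53
f 53 56 55
f 55 57 53
f 54 60 56
f 58 54 57
f 58 60 54
f 56 60 55
f 59 57 55
f 55 60 59
f 59 58 57
f 60 58 59
f 62 61 65
f 62 65 63
f 63 65 66
f 63 66 64
f 65 61 67
f 65 67 66
f 66 67 68
f 66 68 64
f 67 61 69
f 67 69 68
f 68 69 70
f 68 70 64
f 69 61 71
f 69 71 70
f 70 71 72
f 70 72 64
f 71 61 73
f 71 73 72
f 72 73 74
f 72 74 64
f 73 61 75
f 73 75 74
f 74 75 76
f 74 76 64
f 75 61 77
f 75 77 76
f 76 77 78
f 76 78 64
f 77 61 79
f 77 79 78
f 78 79 80
f 78 80 64
f 79 61 81
f 79 81 80
f 80 81 82
f 80 82 64
f 81 61 83
f 81 83 82
f 82 83 84
f 82 84 64
f 83 61 85
f 83 85 84
f 84 85 86
f 84 86 64
f 85 61 87
f 85 87 86
f 86 87 88
f 86 88 64
f 87 61 89
f 87 89 88
f 88 89 90
f 88 90 64
f 89 61 91
f 89 91 90
f 90 91 92
f 90 92 64
f 91 61 93
f 91 93 92
f 92 93 94
f 92 94 64
f 93 61 62
f 93 62 94
f 94 62 63
f 94 63 64
f 96 98 95
f 99 96 95
f 95 98 97
f 97 99 95
f 96 102 98
f 100 96 99
f 100 102 96
f 98 102 97
f 101 99 97
f 97 102 101
f 101 100 99
f 102 100 101



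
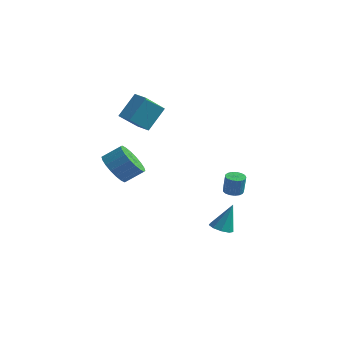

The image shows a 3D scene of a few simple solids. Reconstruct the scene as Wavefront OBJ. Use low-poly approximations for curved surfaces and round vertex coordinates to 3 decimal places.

v 2.901 2.449 -1.408
v 3.326 2.795 -1.459
v 3.544 2.697 -0.324
v 3.119 2.351 -0.272
v 3.122 2.953 -1.406
v 3.34 2.855 -0.271
v 2.868 2.995 -1.354
v 3.085 2.897 -0.219
v 2.621 2.913 -1.314
v 2.839 2.815 -0.179
v 2.438 2.724 -1.295
v 2.656 2.626 -0.16
v 2.362 2.472 -1.302
v 2.58 2.374 -0.167
v 2.409 2.215 -1.333
v 2.627 2.117 -0.198
v 2.569 2.012 -1.382
v 2.786 1.914 -0.246
v 2.805 1.908 -1.436
v 3.022 1.81 -0.301
v 3.063 1.929 -1.483
v 3.28 1.831 -0.348
v 3.284 2.068 -1.514
v 3.501 1.97 -0.379
v 3.417 2.295 -1.52
v 3.635 2.197 -0.385
v 3.432 2.557 -1.5
v 3.65 2.459 -0.365
v 1.743 2.94 -4.617
v 2.177 2.397 -4.536
v 2.117 3.48 -2.983
v 2.416 2.772 -4.715
v 2.34 3.226 -4.847
v 1.984 3.546 -4.872
v 1.517 3.583 -4.777
v 1.155 3.319 -4.607
v 1.068 2.878 -4.442
v 1.298 2.466 -4.358
v 1.736 2.276 -4.396
v -4.126 1.526 2.621
v -3.887 2.606 3.989
v -4.065 3.028 1.425
v -3.826 4.108 2.794
v -3.274 1.432 2.546
v -3.035 2.512 3.915
v -3.213 2.934 1.351
v -2.974 4.014 2.719
v -3.954 0.904 -1.108
v -3.152 0.157 -1.199
v -2.404 0.868 -0.443
v -3.206 1.616 -0.352
v -3.062 0.46 -1.573
v -2.313 1.171 -0.817
v -3.149 0.851 -1.855
v -2.4 1.562 -1.099
v -3.395 1.252 -1.989
v -2.646 1.963 -1.233
v -3.752 1.585 -1.948
v -3.003 2.296 -1.192
v -4.149 1.783 -1.741
v -3.4 2.494 -0.985
v -4.507 1.806 -1.409
v -3.759 2.518 -0.653
v -4.756 1.652 -1.017
v -4.008 2.363 -0.261
v -4.847 1.349 -0.643
v -4.098 2.06 0.113
v -4.76 0.958 -0.361
v -4.011 1.669 0.395
v -4.514 0.557 -0.227
v -3.765 1.268 0.529
v -4.157 0.224 -0.268
v -3.408 0.935 0.488
v -3.76 0.026 -0.475
v -3.011 0.737 0.281
v -3.401 0.002 -0.807
v -2.653 0.714 -0.051
f 2 1 5
f 2 5 3
f 3 5 6
f 3 6 4
f 5 1 7
f 5 7 6
f 6 7 8
f 6 8 4
f 7 1 9
f 7 9 8
f 8 9 10
f 8 10 4
f 9 1 11
f 9 11 10
f 10 11 12
f 10 12 4
f 11 1 13
f 11 13 12
f 12 13 14
f 12 14 4
f 13 1 15
f 13 15 14
f 14 15 16
f 14 16 4
f 15 1 17
f 15 17 16
f 16 17 18
f 16 18 4
f 17 1 19
f 17 19 18
f 18 19 20
f 18 20 4
f 19 1 21
f 19 21 20
f 20 21 22
f 20 22 4
f 21 1 23
f 21 23 22
f 22 23 24
f 22 24 4
f 23 1 25
f 23 25 24
f 24 25 26
f 24 26 4
f 25 1 27
f 25 27 26
f 26 27 28
f 26 28 4
f 27 1 2
f 27 2 28
f 28 2 3
f 28 3 4
f 30 29 32
f 30 32 31
f 32 29 33
f 32 33 31
f 33 29 34
f 33 34 31
f 34 29 35
f 34 35 31
f 35 29 36
f 35 36 31
f 36 29 37
f 36 37 31
f 37 29 38
f 37 38 31
f 38 29 39
f 38 39 31
f 39 29 30
f 39 30 31
f 41 43 40
f 44 41 40
f 40 43 42
f 42 44 40
f 41 47 43
f 45 41 44
f 45 47 41
f 43 47 42
f 46 44 42
f 42 47 46
f 46 45 44
f 47 45 46
f 49 48 52
f 49 52 50
f 50 52 53
f 50 53 51
f 52 48 54
f 52 54 53
f 53 54 55
f 53 55 51
f 54 48 56
f 54 56 55
f 55 56 57
f 55 57 51
f 56 48 58
f 56 58 57
f 57 58 59
f 57 59 51
f 58 48 60
f 58 60 59
f 59 60 61
f 59 61 51
f 60 48 62
f 60 62 61
f 61 62 63
f 61 63 51
f 62 48 64
f 62 64 63
f 63 64 65
f 63 65 51
f 64 48 66
f 64 66 65
f 65 66 67
f 65 67 51
f 66 48 68
f 66 68 67
f 67 68 69
f 67 69 51
f 68 48 70
f 68 70 69
f 69 70 71
f 69 71 51
f 70 48 72
f 70 72 71
f 71 72 73
f 71 73 51
f 72 48 74
f 72 74 73
f 73 74 75
f 73 75 51
f 74 48 76
f 74 76 75
f 75 76 77
f 75 77 51
f 76 48 49
f 76 49 77
f 77 49 50
f 77 50 51



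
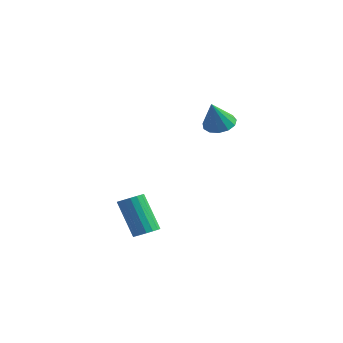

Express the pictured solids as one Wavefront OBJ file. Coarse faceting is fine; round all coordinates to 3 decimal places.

v -0.383 -3.086 -4.824
v 0.137 -3.275 -4.464
v -1.017 -3.043 -2.676
v -1.537 -2.854 -3.036
v 0.169 -2.961 -4.484
v -0.985 -2.729 -2.696
v 0.074 -2.676 -4.582
v -1.08 -2.444 -2.794
v -0.125 -2.485 -4.735
v -1.279 -2.253 -2.948
v -0.384 -2.432 -4.909
v -1.537 -2.2 -3.122
v -0.642 -2.528 -5.063
v -1.796 -2.296 -3.276
v -0.841 -2.752 -5.162
v -1.995 -2.52 -3.375
v -0.935 -3.053 -5.184
v -2.089 -2.821 -3.397
v -0.903 -3.362 -5.123
v -2.056 -3.13 -3.336
v -0.751 -3.607 -4.994
v -1.905 -3.375 -3.206
v -0.516 -3.733 -4.825
v -1.669 -3.501 -3.038
v -0.25 -3.71 -4.657
v -1.403 -3.478 -2.869
v -0.014 -3.545 -4.526
v -1.168 -3.313 -2.739
v 0.606 0.968 1.036
v 1.048 0.352 0.749
v 0.634 0.312 2.484
v 1.345 0.67 0.887
v 1.407 1.083 1.072
v 1.215 1.459 1.246
v 0.83 1.679 1.353
v 0.373 1.673 1.359
v -0.009 1.443 1.263
v -0.196 1.062 1.094
v -0.129 0.652 0.907
v 0.172 0.341 0.761
v 0.611 0.23 0.702
f 2 1 5
f 2 5 3
f 3 5 6
f 3 6 4
f 5 1 7
f 5 7 6
f 6 7 8
f 6 8 4
f 7 1 9
f 7 9 8
f 8 9 10
f 8 10 4
f 9 1 11
f 9 11 10
f 10 11 12
f 10 12 4
f 11 1 13
f 11 13 12
f 12 13 14
f 12 14 4
f 13 1 15
f 13 15 14
f 14 15 16
f 14 16 4
f 15 1 17
f 15 17 16
f 16 17 18
f 16 18 4
f 17 1 19
f 17 19 18
f 18 19 20
f 18 20 4
f 19 1 21
f 19 21 20
f 20 21 22
f 20 22 4
f 21 1 23
f 21 23 22
f 22 23 24
f 22 24 4
f 23 1 25
f 23 25 24
f 24 25 26
f 24 26 4
f 25 1 27
f 25 27 26
f 26 27 28
f 26 28 4
f 27 1 2
f 27 2 28
f 28 2 3
f 28 3 4
f 30 29 32
f 30 32 31
f 32 29 33
f 32 33 31
f 33 29 34
f 33 34 31
f 34 29 35
f 34 35 31
f 35 29 36
f 35 36 31
f 36 29 37
f 36 37 31
f 37 29 38
f 37 38 31
f 38 29 39
f 38 39 31
f 39 29 40
f 39 40 31
f 40 29 41
f 40 41 31
f 41 29 30
f 41 30 31



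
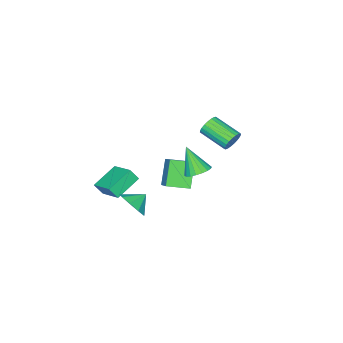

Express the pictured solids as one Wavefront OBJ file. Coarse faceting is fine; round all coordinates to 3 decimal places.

v 3.288 -4.022 -2.232
v 1.608 -3.945 -1.461
v 3.696 -2.392 -1.507
v 2.016 -2.315 -0.736
v 3.604 -4.425 -1.504
v 1.924 -4.348 -0.733
v 4.012 -2.795 -0.779
v 2.332 -2.718 -0.008
v -0.901 2.266 3.217
v -0.517 2.079 2.65
v -0.375 0.348 3.315
v -0.759 0.534 3.883
v -0.308 2.168 2.838
v -0.167 0.437 3.504
v -0.202 2.275 3.092
v -0.06 0.544 3.758
v -0.217 2.38 3.368
v -0.075 0.649 4.034
v -0.349 2.465 3.617
v -0.208 0.734 4.283
v -0.578 2.515 3.798
v -0.436 0.784 4.463
v -0.862 2.523 3.878
v -0.72 0.792 4.543
v -1.153 2.486 3.844
v -1.011 0.755 4.509
v -1.4 2.411 3.701
v -1.258 0.68 4.367
v -1.561 2.31 3.475
v -1.419 0.579 4.14
v -1.608 2.202 3.204
v -1.466 0.471 3.87
v -1.533 2.105 2.936
v -1.391 0.374 3.601
v -1.348 2.036 2.716
v -1.206 0.305 3.381
v -1.086 2.006 2.583
v -0.944 0.275 3.248
v -0.792 2.021 2.559
v -0.651 0.29 3.225
v 3.6 -1.375 -1.692
v 4.23 -0.98 -0.95
v 2.72 -1.105 -1.088
v 4.06 -0.47 -1.426
v 3.675 -0.383 -2.026
v 3.255 -0.76 -2.47
v 2.996 -1.425 -2.549
v 3.02 -2.067 -2.227
v 3.315 -2.385 -1.655
v 3.743 -2.23 -1.1
v 4.104 -1.676 -0.821
v -2.253 -1.502 -2.129
v -1.565 -1.055 -1.84
v -2.307 -2.518 -0.431
v -1.865 -0.84 -1.721
v -2.241 -0.756 -1.683
v -2.619 -0.82 -1.733
v -2.925 -1.019 -1.862
v -3.098 -1.314 -2.044
v -3.104 -1.646 -2.242
v -2.941 -1.95 -2.419
v -2.642 -2.165 -2.538
v -2.266 -2.249 -2.576
v -1.887 -2.185 -2.526
v -1.581 -1.986 -2.397
v -1.408 -1.691 -2.215
v -1.403 -1.358 -2.017
v -2.253 -4.484 -4.947
v -3.275 -5.077 -3.396
v -3.293 -3.425 -5.227
v -4.315 -4.018 -3.676
v -1.225 -3.162 -3.764
v -2.247 -3.755 -2.213
v -2.265 -2.103 -4.044
v -3.287 -2.696 -2.493
f 2 4 1
f 5 2 1
f 1 4 3
f 3 5 1
f 2 8 4
f 6 2 5
f 6 8 2
f 4 8 3
f 7 5 3
f 3 8 7
f 7 6 5
f 8 6 7
f 10 9 13
f 10 13 11
f 11 13 14
f 11 14 12
f 13 9 15
f 13 15 14
f 14 15 16
f 14 16 12
f 15 9 17
f 15 17 16
f 16 17 18
f 16 18 12
f 17 9 19
f 17 19 18
f 18 19 20
f 18 20 12
f 19 9 21
f 19 21 20
f 20 21 22
f 20 22 12
f 21 9 23
f 21 23 22
f 22 23 24
f 22 24 12
f 23 9 25
f 23 25 24
f 24 25 26
f 24 26 12
f 25 9 27
f 25 27 26
f 26 27 28
f 26 28 12
f 27 9 29
f 27 29 28
f 28 29 30
f 28 30 12
f 29 9 31
f 29 31 30
f 30 31 32
f 30 32 12
f 31 9 33
f 31 33 32
f 32 33 34
f 32 34 12
f 33 9 35
f 33 35 34
f 34 35 36
f 34 36 12
f 35 9 37
f 35 37 36
f 36 37 38
f 36 38 12
f 37 9 39
f 37 39 38
f 38 39 40
f 38 40 12
f 39 9 10
f 39 10 40
f 40 10 11
f 40 11 12
f 42 41 44
f 42 44 43
f 44 41 45
f 44 45 43
f 45 41 46
f 45 46 43
f 46 41 47
f 46 47 43
f 47 41 48
f 47 48 43
f 48 41 49
f 48 49 43
f 49 41 50
f 49 50 43
f 50 41 51
f 50 51 43
f 51 41 42
f 51 42 43
f 53 52 55
f 53 55 54
f 55 52 56
f 55 56 54
f 56 52 57
f 56 57 54
f 57 52 58
f 57 58 54
f 58 52 59
f 58 59 54
f 59 52 60
f 59 60 54
f 60 52 61
f 60 61 54
f 61 52 62
f 61 62 54
f 62 52 63
f 62 63 54
f 63 52 64
f 63 64 54
f 64 52 65
f 64 65 54
f 65 52 66
f 65 66 54
f 66 52 67
f 66 67 54
f 67 52 53
f 67 53 54
f 69 71 68
f 72 69 68
f 68 71 70
f 70 72 68
f 69 75 71
f 73 69 72
f 73 75 69
f 71 75 70
f 74 72 70
f 70 75 74
f 74 73 72
f 75 73 74



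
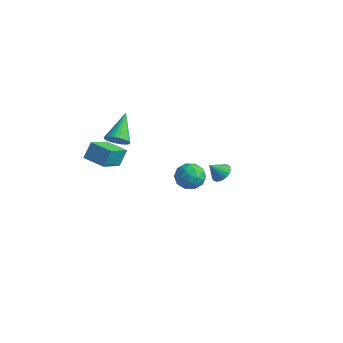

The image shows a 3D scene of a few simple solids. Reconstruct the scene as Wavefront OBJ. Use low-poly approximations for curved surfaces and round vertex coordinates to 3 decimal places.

v -1.825 -2.473 0.458
v -1.592 -3.927 1.328
v -1.805 -1.901 1.409
v -1.572 -3.354 2.279
v -0.468 -2.326 0.341
v -0.235 -3.779 1.211
v -0.448 -1.753 1.292
v -0.215 -3.207 2.162
v 3.851 1.081 0.013
v 4.439 1.061 0.288
v 3.469 0.519 0.787
v 4.342 1.271 0.393
v 4.171 1.452 0.44
v 3.951 1.576 0.421
v 3.715 1.625 0.341
v 3.5 1.591 0.21
v 3.339 1.48 0.05
v 3.255 1.307 -0.116
v 3.262 1.1 -0.263
v 3.359 0.89 -0.367
v 3.531 0.71 -0.414
v 3.751 0.585 -0.396
v 3.986 0.536 -0.315
v 4.201 0.57 -0.185
v 4.363 0.682 -0.024
v 4.446 0.854 0.142
v -1.114 4.203 -3.656
v -0.294 3.946 -3.212
v -0.846 3.134 -4.768
v -0.026 2.877 -4.324
v -0.881 2.677 -3.916
v -1.046 3.337 -3.229
v -0.094 3.743 -4.751
v -0.259 4.403 -4.064
v 0.336 3.661 -3.889
v -0.15 3.003 -3.373
v -0.99 4.077 -4.607
v -1.476 3.419 -4.091
v -0.727 4.168 -3.336
v -0.413 2.912 -4.644
v -0.915 2.794 -4.404
v -0.433 2.643 -4.143
v -1.169 3.811 -3.346
v -0.687 3.659 -3.085
v -1.032 2.914 -3.499
v -0.453 3.421 -4.895
v 0.029 3.269 -4.634
v -0.707 4.437 -3.837
v -0.225 4.286 -3.576
v -0.108 4.166 -4.481
v 0.125 3.85 -3.473
v 0.282 3.222 -4.127
v 0.242 3.73 -4.378
v 0.145 4.118 -3.974
v -0.16 3.463 -3.17
v -0.003 2.835 -3.824
v -0.505 2.717 -3.584
v -0.603 3.105 -3.18
v 0.21 3.295 -3.568
v -1.137 4.245 -4.156
v -0.98 3.617 -4.81
v -0.537 3.975 -4.8
v -0.635 4.363 -4.396
v -1.422 3.858 -3.853
v -1.265 3.23 -4.507
v -1.285 2.962 -4.006
v -1.382 3.35 -3.602
v -1.35 3.785 -4.412
v 0.084 -3.059 3.09
v 0.504 -3.306 3.634
v -0.584 -1.641 4.25
v 0.68 -3.12 3.508
v 0.764 -2.925 3.318
v 0.745 -2.751 3.094
v 0.626 -2.623 2.869
v 0.424 -2.562 2.678
v 0.17 -2.577 2.549
v -0.097 -2.665 2.503
v -0.337 -2.813 2.547
v -0.512 -2.999 2.673
v -0.597 -3.194 2.863
v -0.578 -3.368 3.087
v -0.458 -3.495 3.312
v -0.256 -3.556 3.503
v -0.002 -3.542 3.631
v 0.265 -3.454 3.677
f 2 4 1
f 5 2 1
f 1 4 3
f 3 5 1
f 2 8 4
f 6 2 5
f 6 8 2
f 4 8 3
f 7 5 3
f 3 8 7
f 7 6 5
f 8 6 7
f 10 9 12
f 10 12 11
f 12 9 13
f 12 13 11
f 13 9 14
f 13 14 11
f 14 9 15
f 14 15 11
f 15 9 16
f 15 16 11
f 16 9 17
f 16 17 11
f 17 9 18
f 17 18 11
f 18 9 19
f 18 19 11
f 19 9 20
f 19 20 11
f 20 9 21
f 20 21 11
f 21 9 22
f 21 22 11
f 22 9 23
f 22 23 11
f 23 9 24
f 23 24 11
f 24 9 25
f 24 25 11
f 25 9 26
f 25 26 11
f 26 9 10
f 26 10 11
f 27 64 43
f 64 38 67
f 43 67 32
f 64 67 43
f 27 43 39
f 43 32 44
f 39 44 28
f 43 44 39
f 27 39 48
f 39 28 49
f 48 49 34
f 39 49 48
f 27 48 60
f 48 34 63
f 60 63 37
f 48 63 60
f 27 60 64
f 60 37 68
f 64 68 38
f 60 68 64
f 28 44 55
f 44 32 58
f 55 58 36
f 44 58 55
f 32 67 45
f 67 38 66
f 45 66 31
f 67 66 45
f 38 68 65
f 68 37 61
f 65 61 29
f 68 61 65
f 37 63 62
f 63 34 50
f 62 50 33
f 63 50 62
f 34 49 54
f 49 28 51
f 54 51 35
f 49 51 54
f 30 56 42
f 56 36 57
f 42 57 31
f 56 57 42
f 30 42 40
f 42 31 41
f 40 41 29
f 42 41 40
f 30 40 47
f 40 29 46
f 47 46 33
f 40 46 47
f 30 47 52
f 47 33 53
f 52 53 35
f 47 53 52
f 30 52 56
f 52 35 59
f 56 59 36
f 52 59 56
f 31 57 45
f 57 36 58
f 45 58 32
f 57 58 45
f 29 41 65
f 41 31 66
f 65 66 38
f 41 66 65
f 33 46 62
f 46 29 61
f 62 61 37
f 46 61 62
f 35 53 54
f 53 33 50
f 54 50 34
f 53 50 54
f 36 59 55
f 59 35 51
f 55 51 28
f 59 51 55
f 70 69 72
f 70 72 71
f 72 69 73
f 72 73 71
f 73 69 74
f 73 74 71
f 74 69 75
f 74 75 71
f 75 69 76
f 75 76 71
f 76 69 77
f 76 77 71
f 77 69 78
f 77 78 71
f 78 69 79
f 78 79 71
f 79 69 80
f 79 80 71
f 80 69 81
f 80 81 71
f 81 69 82
f 81 82 71
f 82 69 83
f 82 83 71
f 83 69 84
f 83 84 71
f 84 69 85
f 84 85 71
f 85 69 86
f 85 86 71
f 86 69 70
f 86 70 71



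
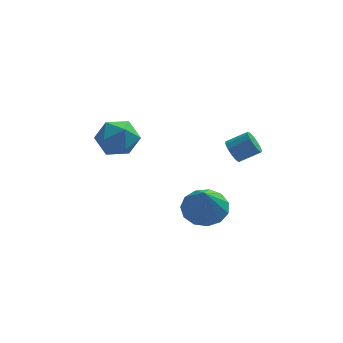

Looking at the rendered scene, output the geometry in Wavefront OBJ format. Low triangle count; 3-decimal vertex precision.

v -4.151 0.832 1.589
v -3.272 1.134 2.032
v -4.328 -0.354 2.748
v -3.449 -0.052 3.191
v -4.28 0.556 3.228
v -4.17 1.289 2.512
v -3.43 -0.509 2.268
v -3.32 0.224 1.552
v -2.826 0.305 2.452
v -3.351 0.964 3.046
v -4.249 -0.184 1.734
v -4.774 0.475 2.328
v -0.154 -0.894 -1.016
v 0.832 -0.681 -0.864
v -0.186 -1.906 0.616
v 0.534 -0.26 -0.609
v 0.018 -0.041 -0.483
v -0.553 -0.093 -0.527
v -0.997 -0.399 -0.725
v -1.174 -0.862 -1.016
v -1.027 -1.335 -1.306
v -0.603 -1.669 -1.505
v -0.036 -1.756 -1.548
v 0.493 -1.57 -1.422
v 0.816 -1.169 -1.167
v 0.912 -2.81 3.714
v 1.158 -2.593 3.249
v 2.035 -2.493 3.76
v 1.788 -2.71 4.226
v 1.036 -2.344 3.41
v 1.912 -2.244 3.922
v 0.873 -2.243 3.669
v 1.75 -2.143 4.18
v 0.723 -2.322 3.941
v 1.6 -2.222 4.453
v 0.633 -2.556 4.142
v 1.51 -2.456 4.653
v 0.631 -2.871 4.207
v 1.508 -2.771 4.718
v 0.718 -3.166 4.115
v 1.595 -3.066 4.627
v 0.867 -3.348 3.896
v 1.744 -3.248 4.408
v 1.03 -3.36 3.62
v 1.906 -3.259 4.131
v 1.155 -3.197 3.373
v 2.032 -3.096 3.884
v 1.203 -2.911 3.235
v 2.08 -2.81 3.746
f 1 12 6
f 1 6 2
f 1 2 8
f 1 8 11
f 1 11 12
f 2 6 10
f 6 12 5
f 12 11 3
f 11 8 7
f 8 2 9
f 4 10 5
f 4 5 3
f 4 3 7
f 4 7 9
f 4 9 10
f 5 10 6
f 3 5 12
f 7 3 11
f 9 7 8
f 10 9 2
f 14 13 16
f 14 16 15
f 16 13 17
f 16 17 15
f 17 13 18
f 17 18 15
f 18 13 19
f 18 19 15
f 19 13 20
f 19 20 15
f 20 13 21
f 20 21 15
f 21 13 22
f 21 22 15
f 22 13 23
f 22 23 15
f 23 13 24
f 23 24 15
f 24 13 25
f 24 25 15
f 25 13 14
f 25 14 15
f 27 26 30
f 27 30 28
f 28 30 31
f 28 31 29
f 30 26 32
f 30 32 31
f 31 32 33
f 31 33 29
f 32 26 34
f 32 34 33
f 33 34 35
f 33 35 29
f 34 26 36
f 34 36 35
f 35 36 37
f 35 37 29
f 36 26 38
f 36 38 37
f 37 38 39
f 37 39 29
f 38 26 40
f 38 40 39
f 39 40 41
f 39 41 29
f 40 26 42
f 40 42 41
f 41 42 43
f 41 43 29
f 42 26 44
f 42 44 43
f 43 44 45
f 43 45 29
f 44 26 46
f 44 46 45
f 45 46 47
f 45 47 29
f 46 26 48
f 46 48 47
f 47 48 49
f 47 49 29
f 48 26 27
f 48 27 49
f 49 27 28
f 49 28 29



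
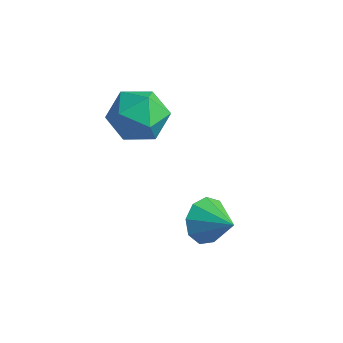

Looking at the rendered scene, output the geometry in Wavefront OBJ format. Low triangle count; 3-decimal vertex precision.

v 2.08 -0.079 -1.439
v 2.51 0.435 -2.167
v 3.36 -0.161 -0.741
v 2.278 0.857 -1.692
v 1.953 0.842 -1.098
v 1.688 0.395 -0.664
v 1.606 -0.273 -0.592
v 1.746 -0.851 -0.917
v 2.042 -1.067 -1.486
v 2.357 -0.821 -2.033
v 2.541 -0.228 -2.302
v -2.231 0.678 2.188
v -1.441 1.217 2.978
v -1.019 -0.917 2.062
v -0.229 -0.378 2.852
v -1.336 -0.769 3.253
v -2.085 0.217 3.33
v -0.375 0.083 1.71
v -1.124 1.069 1.787
v -0.293 0.849 2.682
v -0.887 0.323 3.636
v -1.573 -0.023 1.404
v -2.167 -0.549 2.358
f 2 1 4
f 2 4 3
f 4 1 5
f 4 5 3
f 5 1 6
f 5 6 3
f 6 1 7
f 6 7 3
f 7 1 8
f 7 8 3
f 8 1 9
f 8 9 3
f 9 1 10
f 9 10 3
f 10 1 11
f 10 11 3
f 11 1 2
f 11 2 3
f 12 23 17
f 12 17 13
f 12 13 19
f 12 19 22
f 12 22 23
f 13 17 21
f 17 23 16
f 23 22 14
f 22 19 18
f 19 13 20
f 15 21 16
f 15 16 14
f 15 14 18
f 15 18 20
f 15 20 21
f 16 21 17
f 14 16 23
f 18 14 22
f 20 18 19
f 21 20 13



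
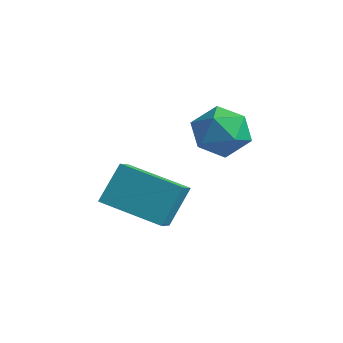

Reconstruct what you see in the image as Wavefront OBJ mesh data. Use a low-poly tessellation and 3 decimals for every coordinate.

v -4.114 3.514 1.837
v -3.323 3.599 1.15
v -3.117 2.601 2.87
v -2.326 2.686 2.183
v -2.655 3.532 2.713
v -3.271 4.097 2.074
v -3.169 2.103 1.946
v -3.785 2.668 1.307
v -2.739 2.727 1.216
v -2.421 3.61 1.691
v -4.019 2.59 2.329
v -3.701 3.473 2.804
v -5.079 -0.056 -0.393
v -4.559 -0.99 0.291
v -5.034 0.87 0.836
v -4.514 -0.064 1.521
v -3.146 0.604 -0.961
v -2.626 -0.33 -0.276
v -3.101 1.53 0.269
v -2.581 0.596 0.953
f 1 12 6
f 1 6 2
f 1 2 8
f 1 8 11
f 1 11 12
f 2 6 10
f 6 12 5
f 12 11 3
f 11 8 7
f 8 2 9
f 4 10 5
f 4 5 3
f 4 3 7
f 4 7 9
f 4 9 10
f 5 10 6
f 3 5 12
f 7 3 11
f 9 7 8
f 10 9 2
f 14 16 13
f 17 14 13
f 13 16 15
f 15 17 13
f 14 20 16
f 18 14 17
f 18 20 14
f 16 20 15
f 19 17 15
f 15 20 19
f 19 18 17
f 20 18 19



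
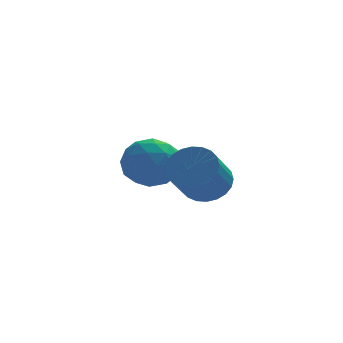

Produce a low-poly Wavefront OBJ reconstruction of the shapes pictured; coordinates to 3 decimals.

v -0.094 -3.35 3.086
v 0.313 -2.823 3.805
v -0.318 -3.984 5.013
v -0.726 -4.51 4.294
v -0.032 -2.661 3.781
v -0.664 -3.822 4.988
v -0.387 -2.604 3.65
v -1.019 -3.764 4.858
v -0.697 -2.66 3.434
v -1.329 -3.82 4.641
v -0.915 -2.821 3.165
v -1.547 -3.981 4.372
v -1.009 -3.063 2.883
v -1.641 -4.223 4.091
v -0.963 -3.348 2.633
v -1.595 -4.509 3.841
v -0.785 -3.634 2.452
v -1.417 -4.794 3.659
v -0.502 -3.876 2.367
v -1.133 -5.037 3.575
v -0.156 -4.038 2.392
v -0.788 -5.199 3.599
v 0.199 -4.096 2.522
v -0.433 -5.256 3.73
v 0.509 -4.04 2.739
v -0.123 -5.2 3.946
v 0.727 -3.879 3.008
v 0.095 -5.039 4.215
v 0.821 -3.637 3.289
v 0.189 -4.797 4.497
v 0.775 -3.351 3.539
v 0.143 -4.512 4.747
v 0.597 -3.066 3.721
v -0.035 -4.226 4.928
v -2.532 0.503 2.7
v -1.333 0.601 2.575
v -2.327 -1.381 3.185
v -1.128 -1.283 3.06
v -1.689 -0.721 3.972
v -1.816 0.443 3.672
v -1.844 -1.223 2.088
v -1.971 -0.059 1.788
v -0.908 -0.465 2.197
v -0.813 -0.155 3.362
v -2.847 -0.625 2.398
v -2.752 -0.315 3.563
v -1.951 0.718 2.595
v -1.709 -1.498 3.165
v -2.039 -1.167 3.701
v -1.335 -1.109 3.628
v -2.235 0.625 3.24
v -1.53 0.683 3.167
v -1.739 -0.095 3.988
v -2.13 -1.463 2.593
v -1.425 -1.405 2.52
v -2.325 0.329 2.132
v -1.621 0.387 2.059
v -1.921 -0.685 1.772
v -0.996 0.148 2.299
v -0.875 -0.959 2.585
v -1.296 -0.924 2.013
v -1.371 -0.24 1.837
v -0.94 0.331 2.984
v -0.819 -0.777 3.269
v -1.149 -0.447 3.805
v -1.224 0.238 3.629
v -0.69 -0.296 2.762
v -2.841 -0.003 2.491
v -2.72 -1.111 2.776
v -2.436 -1.018 2.131
v -2.511 -0.333 1.955
v -2.785 0.179 3.175
v -2.664 -0.928 3.461
v -2.289 -0.54 3.923
v -2.364 0.144 3.747
v -2.97 -0.484 2.998
f 2 1 5
f 2 5 3
f 3 5 6
f 3 6 4
f 5 1 7
f 5 7 6
f 6 7 8
f 6 8 4
f 7 1 9
f 7 9 8
f 8 9 10
f 8 10 4
f 9 1 11
f 9 11 10
f 10 11 12
f 10 12 4
f 11 1 13
f 11 13 12
f 12 13 14
f 12 14 4
f 13 1 15
f 13 15 14
f 14 15 16
f 14 16 4
f 15 1 17
f 15 17 16
f 16 17 18
f 16 18 4
f 17 1 19
f 17 19 18
f 18 19 20
f 18 20 4
f 19 1 21
f 19 21 20
f 20 21 22
f 20 22 4
f 21 1 23
f 21 23 22
f 22 23 24
f 22 24 4
f 23 1 25
f 23 25 24
f 24 25 26
f 24 26 4
f 25 1 27
f 25 27 26
f 26 27 28
f 26 28 4
f 27 1 29
f 27 29 28
f 28 29 30
f 28 30 4
f 29 1 31
f 29 31 30
f 30 31 32
f 30 32 4
f 31 1 33
f 31 33 32
f 32 33 34
f 32 34 4
f 33 1 2
f 33 2 34
f 34 2 3
f 34 3 4
f 35 72 51
f 72 46 75
f 51 75 40
f 72 75 51
f 35 51 47
f 51 40 52
f 47 52 36
f 51 52 47
f 35 47 56
f 47 36 57
f 56 57 42
f 47 57 56
f 35 56 68
f 56 42 71
f 68 71 45
f 56 71 68
f 35 68 72
f 68 45 76
f 72 76 46
f 68 76 72
f 36 52 63
f 52 40 66
f 63 66 44
f 52 66 63
f 40 75 53
f 75 46 74
f 53 74 39
f 75 74 53
f 46 76 73
f 76 45 69
f 73 69 37
f 76 69 73
f 45 71 70
f 71 42 58
f 70 58 41
f 71 58 70
f 42 57 62
f 57 36 59
f 62 59 43
f 57 59 62
f 38 64 50
f 64 44 65
f 50 65 39
f 64 65 50
f 38 50 48
f 50 39 49
f 48 49 37
f 50 49 48
f 38 48 55
f 48 37 54
f 55 54 41
f 48 54 55
f 38 55 60
f 55 41 61
f 60 61 43
f 55 61 60
f 38 60 64
f 60 43 67
f 64 67 44
f 60 67 64
f 39 65 53
f 65 44 66
f 53 66 40
f 65 66 53
f 37 49 73
f 49 39 74
f 73 74 46
f 49 74 73
f 41 54 70
f 54 37 69
f 70 69 45
f 54 69 70
f 43 61 62
f 61 41 58
f 62 58 42
f 61 58 62
f 44 67 63
f 67 43 59
f 63 59 36
f 67 59 63



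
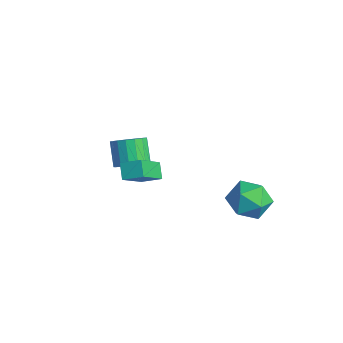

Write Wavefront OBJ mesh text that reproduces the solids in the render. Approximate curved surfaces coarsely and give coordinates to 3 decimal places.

v 3.754 0.506 2.863
v 4.505 -0.002 2.309
v 2.575 0.022 1.711
v 3.326 -0.486 1.157
v 3.026 -0.854 2.106
v 3.755 -0.555 2.819
v 3.325 0.575 1.201
v 4.054 0.874 1.914
v 4.239 0.041 1.282
v 4.055 -0.843 1.841
v 3.025 0.863 2.179
v 2.841 -0.021 2.738
v 1.094 -3.72 2.902
v 1.806 -4.96 4.154
v 0.513 -3.511 3.441
v 1.224 -4.75 4.692
v 1.656 -3.05 3.248
v 2.367 -4.289 4.499
v 1.074 -2.84 3.786
v 1.786 -4.08 5.038
v -1.027 -3.029 2.04
v -0.57 -2.406 2.247
v -1.376 -2.147 3.247
v -1.833 -2.771 3.04
v -0.824 -2.256 2.004
v -1.63 -1.998 3.003
v -1.125 -2.284 1.768
v -1.931 -2.025 2.768
v -1.403 -2.482 1.595
v -2.209 -2.223 2.594
v -1.595 -2.805 1.524
v -2.401 -2.546 2.523
v -1.657 -3.18 1.571
v -2.463 -2.921 2.571
v -1.575 -3.52 1.726
v -2.381 -3.262 2.725
v -1.367 -3.748 1.952
v -2.173 -3.49 2.952
v -1.081 -3.812 2.199
v -1.887 -3.553 3.199
v -0.783 -3.696 2.41
v -1.589 -3.437 3.409
v -0.54 -3.427 2.535
v -1.347 -3.168 3.535
v -0.41 -3.067 2.548
v -1.216 -2.809 3.547
v -0.42 -2.699 2.444
v -1.227 -2.44 3.443
f 1 12 6
f 1 6 2
f 1 2 8
f 1 8 11
f 1 11 12
f 2 6 10
f 6 12 5
f 12 11 3
f 11 8 7
f 8 2 9
f 4 10 5
f 4 5 3
f 4 3 7
f 4 7 9
f 4 9 10
f 5 10 6
f 3 5 12
f 7 3 11
f 9 7 8
f 10 9 2
f 14 16 13
f 17 14 13
f 13 16 15
f 15 17 13
f 14 20 16
f 18 14 17
f 18 20 14
f 16 20 15
f 19 17 15
f 15 20 19
f 19 18 17
f 20 18 19
f 22 21 25
f 22 25 23
f 23 25 26
f 23 26 24
f 25 21 27
f 25 27 26
f 26 27 28
f 26 28 24
f 27 21 29
f 27 29 28
f 28 29 30
f 28 30 24
f 29 21 31
f 29 31 30
f 30 31 32
f 30 32 24
f 31 21 33
f 31 33 32
f 32 33 34
f 32 34 24
f 33 21 35
f 33 35 34
f 34 35 36
f 34 36 24
f 35 21 37
f 35 37 36
f 36 37 38
f 36 38 24
f 37 21 39
f 37 39 38
f 38 39 40
f 38 40 24
f 39 21 41
f 39 41 40
f 40 41 42
f 40 42 24
f 41 21 43
f 41 43 42
f 42 43 44
f 42 44 24
f 43 21 45
f 43 45 44
f 44 45 46
f 44 46 24
f 45 21 47
f 45 47 46
f 46 47 48
f 46 48 24
f 47 21 22
f 47 22 48
f 48 22 23
f 48 23 24

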